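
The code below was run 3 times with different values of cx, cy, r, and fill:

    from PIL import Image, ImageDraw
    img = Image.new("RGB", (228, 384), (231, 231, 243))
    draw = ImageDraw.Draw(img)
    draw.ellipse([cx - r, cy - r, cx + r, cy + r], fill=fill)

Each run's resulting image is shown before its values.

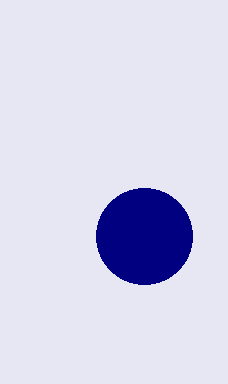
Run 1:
cx = 144; cy = 236; r = 48; fill = 'navy'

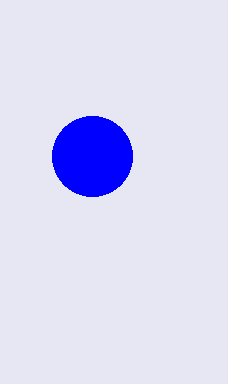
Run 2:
cx = 92, cy = 156, r = 40, fill = 'blue'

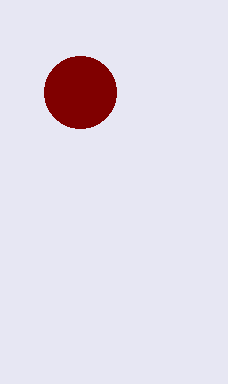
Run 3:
cx = 80; cy = 92; r = 36; fill = 'maroon'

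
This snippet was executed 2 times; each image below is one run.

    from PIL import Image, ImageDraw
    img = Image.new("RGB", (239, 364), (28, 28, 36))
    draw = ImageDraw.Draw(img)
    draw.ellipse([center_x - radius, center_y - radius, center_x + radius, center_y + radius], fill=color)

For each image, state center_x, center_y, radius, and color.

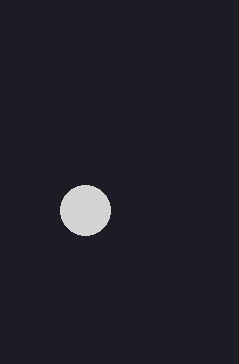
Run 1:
center_x = 85, center_y = 210, radius = 25, color = 'lightgray'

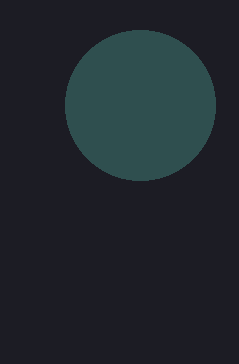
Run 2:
center_x = 140, center_y = 105, radius = 75, color = 'darkslategray'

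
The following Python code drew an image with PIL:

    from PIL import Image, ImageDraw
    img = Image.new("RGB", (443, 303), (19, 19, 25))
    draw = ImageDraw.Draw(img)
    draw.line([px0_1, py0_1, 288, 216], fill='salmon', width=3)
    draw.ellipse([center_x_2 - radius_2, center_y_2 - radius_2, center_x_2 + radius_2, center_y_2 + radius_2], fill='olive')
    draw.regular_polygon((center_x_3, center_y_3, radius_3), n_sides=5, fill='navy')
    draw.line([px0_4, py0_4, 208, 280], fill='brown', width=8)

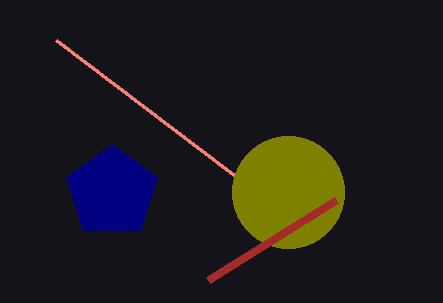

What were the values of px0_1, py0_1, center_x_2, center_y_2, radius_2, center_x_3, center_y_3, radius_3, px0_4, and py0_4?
px0_1 = 56, py0_1 = 40, center_x_2 = 288, center_y_2 = 192, radius_2 = 56, center_x_3 = 112, center_y_3 = 192, radius_3 = 48, px0_4 = 336, py0_4 = 200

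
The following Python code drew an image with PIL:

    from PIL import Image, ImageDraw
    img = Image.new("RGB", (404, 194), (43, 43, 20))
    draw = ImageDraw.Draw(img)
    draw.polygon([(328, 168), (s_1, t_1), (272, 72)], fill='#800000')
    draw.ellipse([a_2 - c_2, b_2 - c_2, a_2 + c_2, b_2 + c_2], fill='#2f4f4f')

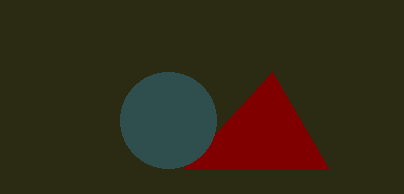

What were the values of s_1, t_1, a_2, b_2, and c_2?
s_1 = 184, t_1 = 168, a_2 = 168, b_2 = 120, c_2 = 48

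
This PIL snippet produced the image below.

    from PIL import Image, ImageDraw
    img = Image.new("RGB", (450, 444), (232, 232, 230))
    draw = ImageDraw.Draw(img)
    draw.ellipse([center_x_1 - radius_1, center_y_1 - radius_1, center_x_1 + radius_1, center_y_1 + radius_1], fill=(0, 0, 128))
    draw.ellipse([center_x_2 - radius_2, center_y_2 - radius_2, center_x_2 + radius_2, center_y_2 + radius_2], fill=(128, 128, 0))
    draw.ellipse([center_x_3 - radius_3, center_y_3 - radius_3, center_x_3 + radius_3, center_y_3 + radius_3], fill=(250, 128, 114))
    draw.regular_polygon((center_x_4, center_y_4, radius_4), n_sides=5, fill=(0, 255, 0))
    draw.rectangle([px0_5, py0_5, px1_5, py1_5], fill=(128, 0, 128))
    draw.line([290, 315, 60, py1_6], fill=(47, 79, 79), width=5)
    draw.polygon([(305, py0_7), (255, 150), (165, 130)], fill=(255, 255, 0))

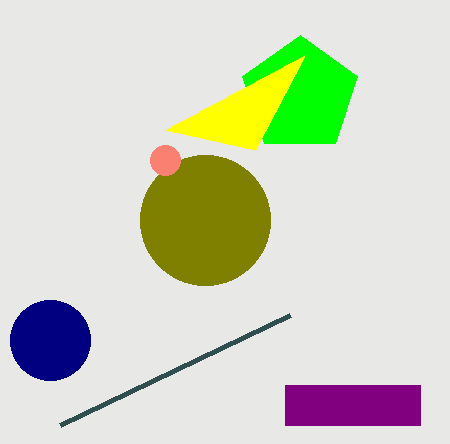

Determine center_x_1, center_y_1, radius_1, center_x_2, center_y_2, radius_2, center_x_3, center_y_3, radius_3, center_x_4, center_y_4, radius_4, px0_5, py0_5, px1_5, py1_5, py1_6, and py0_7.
center_x_1 = 50; center_y_1 = 340; radius_1 = 40; center_x_2 = 205; center_y_2 = 220; radius_2 = 65; center_x_3 = 165; center_y_3 = 160; radius_3 = 15; center_x_4 = 300; center_y_4 = 95; radius_4 = 60; px0_5 = 285; py0_5 = 385; px1_5 = 420; py1_5 = 425; py1_6 = 425; py0_7 = 55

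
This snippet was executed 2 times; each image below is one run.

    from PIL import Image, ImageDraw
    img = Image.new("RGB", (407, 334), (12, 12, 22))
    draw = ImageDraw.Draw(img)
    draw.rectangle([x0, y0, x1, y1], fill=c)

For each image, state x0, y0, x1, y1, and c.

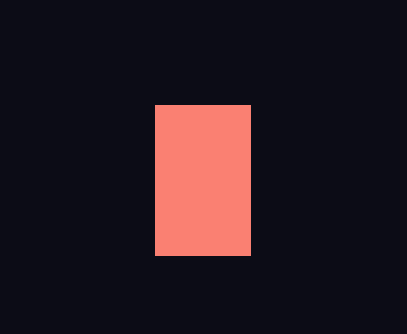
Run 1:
x0 = 155; y0 = 105; x1 = 250; y1 = 255; c = 'salmon'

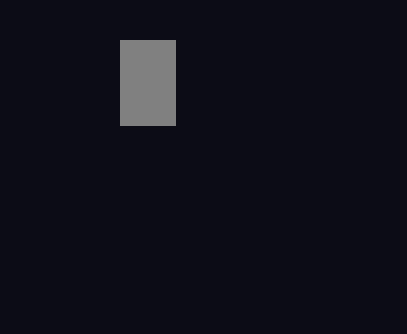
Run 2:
x0 = 120; y0 = 40; x1 = 175; y1 = 125; c = 'gray'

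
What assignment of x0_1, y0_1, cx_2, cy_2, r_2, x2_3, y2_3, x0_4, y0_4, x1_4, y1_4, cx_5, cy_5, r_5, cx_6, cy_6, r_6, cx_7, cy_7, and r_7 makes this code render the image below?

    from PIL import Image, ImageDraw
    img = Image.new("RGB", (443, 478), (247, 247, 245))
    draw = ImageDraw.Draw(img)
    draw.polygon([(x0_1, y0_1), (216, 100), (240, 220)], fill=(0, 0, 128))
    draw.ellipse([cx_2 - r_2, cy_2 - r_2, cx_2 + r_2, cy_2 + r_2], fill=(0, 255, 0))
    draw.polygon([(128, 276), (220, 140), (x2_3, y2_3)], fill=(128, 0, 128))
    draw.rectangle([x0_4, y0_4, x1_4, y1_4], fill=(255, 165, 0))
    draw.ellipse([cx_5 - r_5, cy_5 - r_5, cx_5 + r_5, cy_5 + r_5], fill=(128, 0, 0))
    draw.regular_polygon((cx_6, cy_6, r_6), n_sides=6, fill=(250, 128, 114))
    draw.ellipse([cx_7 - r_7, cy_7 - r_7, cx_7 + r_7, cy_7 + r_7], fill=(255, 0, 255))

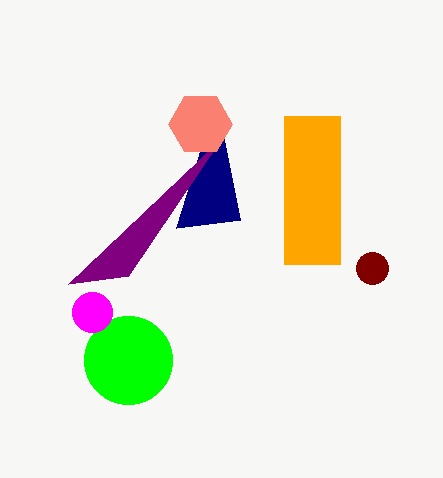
x0_1 = 176
y0_1 = 228
cx_2 = 128
cy_2 = 360
r_2 = 44
x2_3 = 68
y2_3 = 284
x0_4 = 284
y0_4 = 116
x1_4 = 340
y1_4 = 264
cx_5 = 372
cy_5 = 268
r_5 = 16
cx_6 = 200
cy_6 = 124
r_6 = 32
cx_7 = 92
cy_7 = 312
r_7 = 20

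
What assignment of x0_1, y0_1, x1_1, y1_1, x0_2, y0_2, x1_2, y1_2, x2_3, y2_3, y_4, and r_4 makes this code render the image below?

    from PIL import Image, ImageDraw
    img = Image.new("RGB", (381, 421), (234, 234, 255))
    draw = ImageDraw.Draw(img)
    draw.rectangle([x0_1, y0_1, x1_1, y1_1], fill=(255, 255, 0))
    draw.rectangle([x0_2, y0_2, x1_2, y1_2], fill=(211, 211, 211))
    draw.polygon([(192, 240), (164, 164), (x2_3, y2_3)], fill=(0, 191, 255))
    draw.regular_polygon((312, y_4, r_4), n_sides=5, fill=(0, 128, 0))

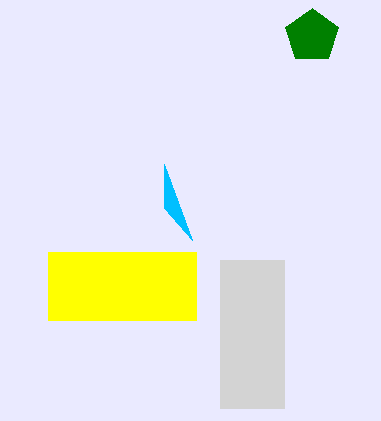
x0_1 = 48
y0_1 = 252
x1_1 = 196
y1_1 = 320
x0_2 = 220
y0_2 = 260
x1_2 = 284
y1_2 = 408
x2_3 = 164
y2_3 = 208
y_4 = 36
r_4 = 28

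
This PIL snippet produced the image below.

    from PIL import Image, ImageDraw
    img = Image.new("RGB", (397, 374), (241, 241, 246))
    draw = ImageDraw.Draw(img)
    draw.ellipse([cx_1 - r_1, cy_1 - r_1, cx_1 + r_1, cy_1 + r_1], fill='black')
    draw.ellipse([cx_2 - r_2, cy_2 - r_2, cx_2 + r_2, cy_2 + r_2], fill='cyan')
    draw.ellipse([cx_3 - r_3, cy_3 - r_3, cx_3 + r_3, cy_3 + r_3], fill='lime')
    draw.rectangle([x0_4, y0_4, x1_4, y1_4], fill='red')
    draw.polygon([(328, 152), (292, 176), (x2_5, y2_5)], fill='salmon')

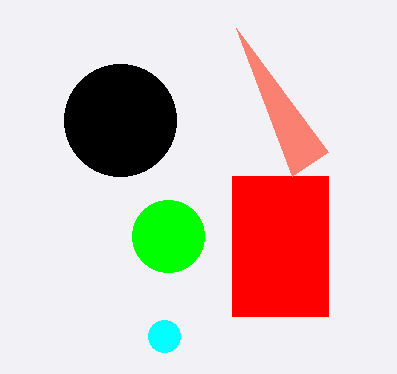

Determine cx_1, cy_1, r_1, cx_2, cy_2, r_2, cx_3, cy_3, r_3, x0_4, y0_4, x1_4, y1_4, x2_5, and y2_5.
cx_1 = 120; cy_1 = 120; r_1 = 56; cx_2 = 164; cy_2 = 336; r_2 = 16; cx_3 = 168; cy_3 = 236; r_3 = 36; x0_4 = 232; y0_4 = 176; x1_4 = 328; y1_4 = 316; x2_5 = 236; y2_5 = 28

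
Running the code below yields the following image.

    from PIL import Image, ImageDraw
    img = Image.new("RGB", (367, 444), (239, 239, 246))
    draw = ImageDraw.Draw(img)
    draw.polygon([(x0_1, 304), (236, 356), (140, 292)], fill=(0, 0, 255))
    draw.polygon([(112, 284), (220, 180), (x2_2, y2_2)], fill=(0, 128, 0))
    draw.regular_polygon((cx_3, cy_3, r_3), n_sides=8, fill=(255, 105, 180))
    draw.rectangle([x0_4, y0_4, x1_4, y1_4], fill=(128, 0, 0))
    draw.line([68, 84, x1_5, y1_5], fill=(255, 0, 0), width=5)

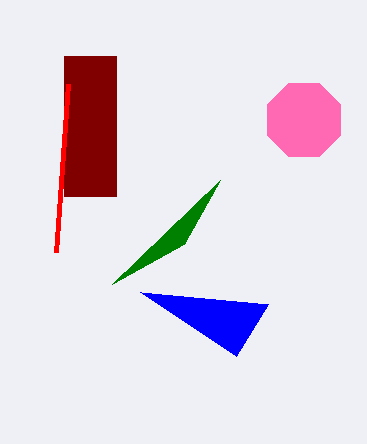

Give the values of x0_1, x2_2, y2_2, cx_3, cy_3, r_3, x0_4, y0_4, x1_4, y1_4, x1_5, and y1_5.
x0_1 = 268, x2_2 = 184, y2_2 = 244, cx_3 = 304, cy_3 = 120, r_3 = 40, x0_4 = 64, y0_4 = 56, x1_4 = 116, y1_4 = 196, x1_5 = 56, y1_5 = 252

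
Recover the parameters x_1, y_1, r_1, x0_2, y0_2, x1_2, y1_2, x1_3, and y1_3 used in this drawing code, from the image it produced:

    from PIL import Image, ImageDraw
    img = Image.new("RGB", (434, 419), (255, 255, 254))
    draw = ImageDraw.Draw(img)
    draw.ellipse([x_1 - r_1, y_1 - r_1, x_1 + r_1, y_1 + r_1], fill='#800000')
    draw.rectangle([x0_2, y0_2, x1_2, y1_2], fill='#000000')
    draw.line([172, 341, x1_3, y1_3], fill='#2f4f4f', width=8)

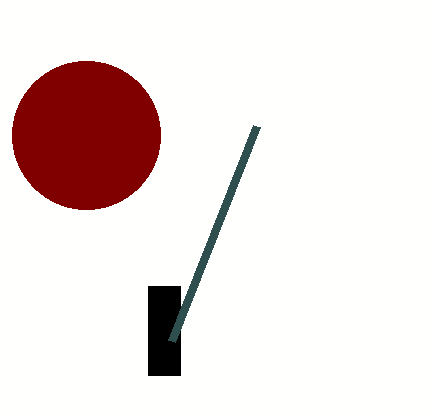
x_1 = 86; y_1 = 135; r_1 = 74; x0_2 = 148; y0_2 = 286; x1_2 = 180; y1_2 = 375; x1_3 = 257; y1_3 = 126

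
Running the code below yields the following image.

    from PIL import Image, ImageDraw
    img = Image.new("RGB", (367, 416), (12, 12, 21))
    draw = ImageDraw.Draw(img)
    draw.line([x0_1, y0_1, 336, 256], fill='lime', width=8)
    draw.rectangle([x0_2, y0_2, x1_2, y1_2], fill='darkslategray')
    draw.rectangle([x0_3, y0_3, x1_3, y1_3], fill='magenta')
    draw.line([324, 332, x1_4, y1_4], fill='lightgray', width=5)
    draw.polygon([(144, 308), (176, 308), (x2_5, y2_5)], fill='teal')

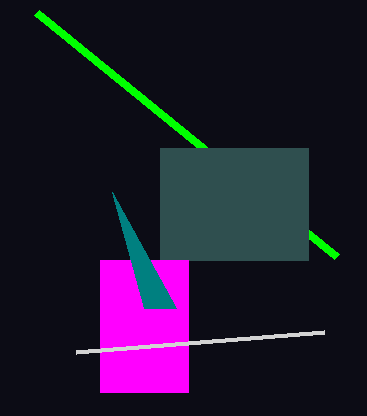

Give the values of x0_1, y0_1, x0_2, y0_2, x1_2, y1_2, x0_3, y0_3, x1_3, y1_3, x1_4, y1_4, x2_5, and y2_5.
x0_1 = 36
y0_1 = 12
x0_2 = 160
y0_2 = 148
x1_2 = 308
y1_2 = 260
x0_3 = 100
y0_3 = 260
x1_3 = 188
y1_3 = 392
x1_4 = 76
y1_4 = 352
x2_5 = 112
y2_5 = 192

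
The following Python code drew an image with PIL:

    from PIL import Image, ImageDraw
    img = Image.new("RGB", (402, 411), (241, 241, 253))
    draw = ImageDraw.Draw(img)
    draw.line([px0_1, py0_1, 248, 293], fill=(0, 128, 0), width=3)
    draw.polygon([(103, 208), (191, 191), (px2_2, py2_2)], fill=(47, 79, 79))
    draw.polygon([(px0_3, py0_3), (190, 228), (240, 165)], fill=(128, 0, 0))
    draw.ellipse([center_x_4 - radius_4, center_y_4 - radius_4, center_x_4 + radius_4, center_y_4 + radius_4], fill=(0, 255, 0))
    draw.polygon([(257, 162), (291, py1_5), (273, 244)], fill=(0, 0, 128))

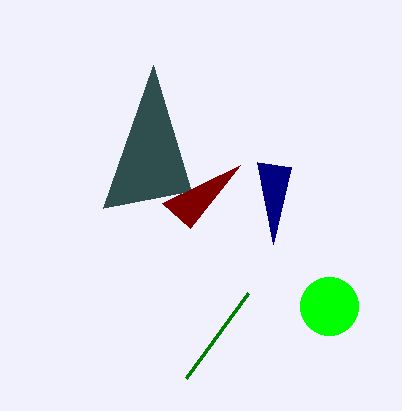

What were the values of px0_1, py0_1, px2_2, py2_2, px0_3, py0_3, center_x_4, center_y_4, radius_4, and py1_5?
px0_1 = 186; py0_1 = 378; px2_2 = 153; py2_2 = 65; px0_3 = 162; py0_3 = 203; center_x_4 = 329; center_y_4 = 306; radius_4 = 29; py1_5 = 167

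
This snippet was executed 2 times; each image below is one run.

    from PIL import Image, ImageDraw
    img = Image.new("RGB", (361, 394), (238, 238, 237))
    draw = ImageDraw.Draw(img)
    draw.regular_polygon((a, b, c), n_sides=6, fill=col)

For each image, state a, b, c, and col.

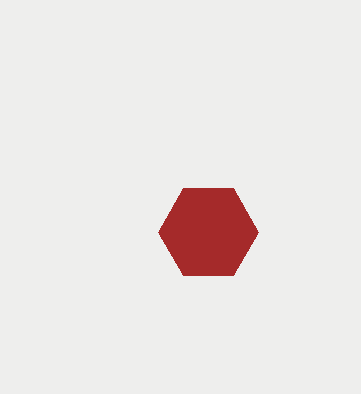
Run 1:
a = 208; b = 232; c = 50; col = 'brown'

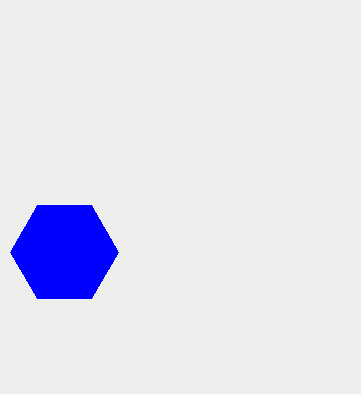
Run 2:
a = 64, b = 252, c = 54, col = 'blue'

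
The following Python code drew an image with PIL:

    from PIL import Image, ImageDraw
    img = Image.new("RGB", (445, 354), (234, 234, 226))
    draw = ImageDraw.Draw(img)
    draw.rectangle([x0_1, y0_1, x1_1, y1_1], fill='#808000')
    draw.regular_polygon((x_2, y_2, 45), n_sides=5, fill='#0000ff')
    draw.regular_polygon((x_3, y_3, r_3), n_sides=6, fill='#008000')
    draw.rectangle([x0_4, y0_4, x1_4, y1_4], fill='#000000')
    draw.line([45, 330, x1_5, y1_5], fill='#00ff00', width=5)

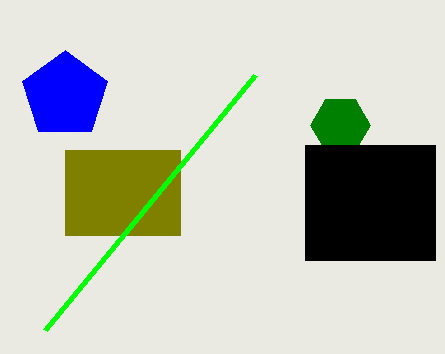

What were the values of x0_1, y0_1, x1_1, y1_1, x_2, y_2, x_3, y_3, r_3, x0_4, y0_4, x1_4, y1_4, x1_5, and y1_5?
x0_1 = 65
y0_1 = 150
x1_1 = 180
y1_1 = 235
x_2 = 65
y_2 = 95
x_3 = 340
y_3 = 125
r_3 = 30
x0_4 = 305
y0_4 = 145
x1_4 = 435
y1_4 = 260
x1_5 = 255
y1_5 = 75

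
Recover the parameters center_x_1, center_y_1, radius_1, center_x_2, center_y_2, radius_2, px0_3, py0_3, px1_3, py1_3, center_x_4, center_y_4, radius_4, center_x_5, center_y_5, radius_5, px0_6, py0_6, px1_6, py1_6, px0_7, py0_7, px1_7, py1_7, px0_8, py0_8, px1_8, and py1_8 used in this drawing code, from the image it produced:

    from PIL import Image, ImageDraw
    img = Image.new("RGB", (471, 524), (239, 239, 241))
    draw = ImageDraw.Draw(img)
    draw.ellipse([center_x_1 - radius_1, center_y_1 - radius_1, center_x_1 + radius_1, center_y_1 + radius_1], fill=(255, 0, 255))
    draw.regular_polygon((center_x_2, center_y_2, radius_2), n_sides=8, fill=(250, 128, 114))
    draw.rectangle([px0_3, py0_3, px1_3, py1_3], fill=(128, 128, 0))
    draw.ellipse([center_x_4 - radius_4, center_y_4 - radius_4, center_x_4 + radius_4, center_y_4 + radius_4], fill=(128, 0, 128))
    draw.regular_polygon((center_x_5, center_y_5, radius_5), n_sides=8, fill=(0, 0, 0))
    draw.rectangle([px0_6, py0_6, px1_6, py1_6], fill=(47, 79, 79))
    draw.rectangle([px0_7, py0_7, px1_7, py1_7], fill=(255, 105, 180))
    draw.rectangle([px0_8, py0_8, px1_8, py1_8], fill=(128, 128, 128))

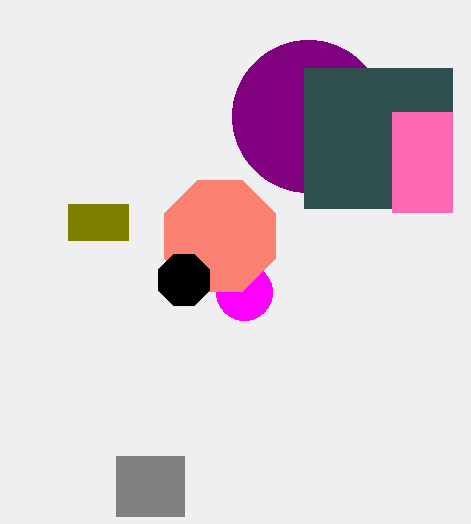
center_x_1 = 244, center_y_1 = 292, radius_1 = 28, center_x_2 = 220, center_y_2 = 236, radius_2 = 60, px0_3 = 68, py0_3 = 204, px1_3 = 128, py1_3 = 240, center_x_4 = 308, center_y_4 = 116, radius_4 = 76, center_x_5 = 184, center_y_5 = 280, radius_5 = 28, px0_6 = 304, py0_6 = 68, px1_6 = 452, py1_6 = 208, px0_7 = 392, py0_7 = 112, px1_7 = 452, py1_7 = 212, px0_8 = 116, py0_8 = 456, px1_8 = 184, py1_8 = 516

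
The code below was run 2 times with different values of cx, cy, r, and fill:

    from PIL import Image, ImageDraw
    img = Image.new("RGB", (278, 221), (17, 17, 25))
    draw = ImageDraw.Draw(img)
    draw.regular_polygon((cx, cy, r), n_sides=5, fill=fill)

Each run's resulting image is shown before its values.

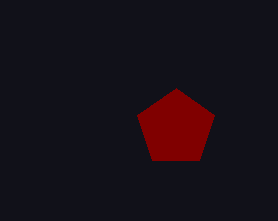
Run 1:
cx = 176
cy = 128
r = 40
fill = 'maroon'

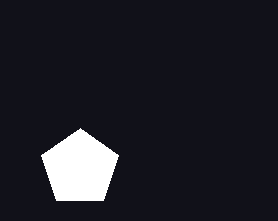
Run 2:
cx = 80; cy = 168; r = 40; fill = 'white'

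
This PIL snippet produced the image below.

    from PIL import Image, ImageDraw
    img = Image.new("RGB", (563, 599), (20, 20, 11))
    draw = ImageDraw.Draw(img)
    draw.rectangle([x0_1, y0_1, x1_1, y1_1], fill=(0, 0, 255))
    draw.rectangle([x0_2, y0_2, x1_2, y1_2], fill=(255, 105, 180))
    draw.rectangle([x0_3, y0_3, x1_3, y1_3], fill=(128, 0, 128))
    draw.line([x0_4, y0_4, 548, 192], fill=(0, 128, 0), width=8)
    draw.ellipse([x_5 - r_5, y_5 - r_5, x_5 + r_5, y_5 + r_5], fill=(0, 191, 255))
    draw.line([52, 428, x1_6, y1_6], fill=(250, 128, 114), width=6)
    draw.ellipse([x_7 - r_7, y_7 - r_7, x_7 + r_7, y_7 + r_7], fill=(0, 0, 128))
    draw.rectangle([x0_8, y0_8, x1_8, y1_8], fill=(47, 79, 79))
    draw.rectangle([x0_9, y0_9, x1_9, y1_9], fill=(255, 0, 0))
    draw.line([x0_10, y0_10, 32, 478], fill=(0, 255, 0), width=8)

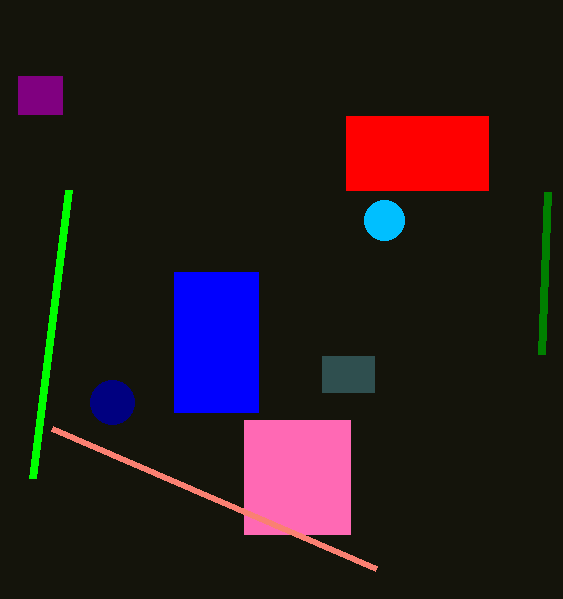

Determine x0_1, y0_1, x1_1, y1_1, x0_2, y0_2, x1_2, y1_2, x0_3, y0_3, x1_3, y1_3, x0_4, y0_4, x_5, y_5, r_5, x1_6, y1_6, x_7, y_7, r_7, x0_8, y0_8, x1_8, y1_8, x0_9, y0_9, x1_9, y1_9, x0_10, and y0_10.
x0_1 = 174
y0_1 = 272
x1_1 = 258
y1_1 = 412
x0_2 = 244
y0_2 = 420
x1_2 = 350
y1_2 = 534
x0_3 = 18
y0_3 = 76
x1_3 = 62
y1_3 = 114
x0_4 = 542
y0_4 = 354
x_5 = 384
y_5 = 220
r_5 = 20
x1_6 = 376
y1_6 = 568
x_7 = 112
y_7 = 402
r_7 = 22
x0_8 = 322
y0_8 = 356
x1_8 = 374
y1_8 = 392
x0_9 = 346
y0_9 = 116
x1_9 = 488
y1_9 = 190
x0_10 = 68
y0_10 = 190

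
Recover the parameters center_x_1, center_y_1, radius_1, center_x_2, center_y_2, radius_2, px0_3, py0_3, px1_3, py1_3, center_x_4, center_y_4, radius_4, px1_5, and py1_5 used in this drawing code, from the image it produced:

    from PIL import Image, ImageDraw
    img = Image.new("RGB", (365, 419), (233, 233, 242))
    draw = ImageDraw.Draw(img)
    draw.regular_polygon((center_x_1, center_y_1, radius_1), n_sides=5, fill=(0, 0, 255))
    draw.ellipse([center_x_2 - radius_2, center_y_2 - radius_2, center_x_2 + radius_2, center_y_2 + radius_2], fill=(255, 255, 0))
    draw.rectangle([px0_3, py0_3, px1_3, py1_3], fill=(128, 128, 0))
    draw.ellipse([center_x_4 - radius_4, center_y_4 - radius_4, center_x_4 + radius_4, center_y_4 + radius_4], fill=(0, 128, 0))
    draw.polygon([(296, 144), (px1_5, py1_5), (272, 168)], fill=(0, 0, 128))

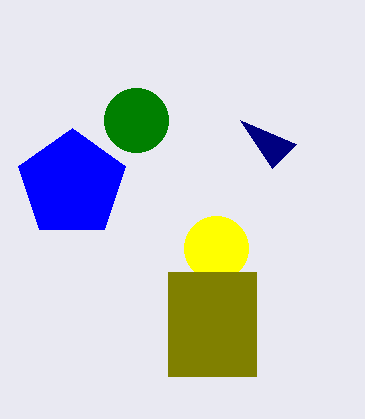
center_x_1 = 72; center_y_1 = 184; radius_1 = 56; center_x_2 = 216; center_y_2 = 248; radius_2 = 32; px0_3 = 168; py0_3 = 272; px1_3 = 256; py1_3 = 376; center_x_4 = 136; center_y_4 = 120; radius_4 = 32; px1_5 = 240; py1_5 = 120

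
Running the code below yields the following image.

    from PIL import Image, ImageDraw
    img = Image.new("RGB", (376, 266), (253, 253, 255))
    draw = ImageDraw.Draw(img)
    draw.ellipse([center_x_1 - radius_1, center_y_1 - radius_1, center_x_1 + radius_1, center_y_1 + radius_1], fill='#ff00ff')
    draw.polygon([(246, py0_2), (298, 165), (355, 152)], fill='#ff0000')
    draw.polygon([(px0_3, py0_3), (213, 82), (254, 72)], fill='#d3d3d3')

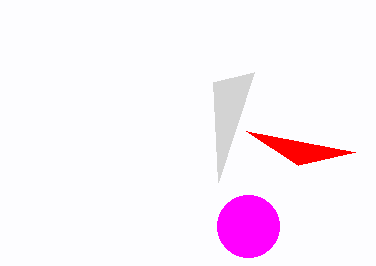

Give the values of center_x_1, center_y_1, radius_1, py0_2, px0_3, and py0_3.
center_x_1 = 248
center_y_1 = 226
radius_1 = 31
py0_2 = 131
px0_3 = 218
py0_3 = 182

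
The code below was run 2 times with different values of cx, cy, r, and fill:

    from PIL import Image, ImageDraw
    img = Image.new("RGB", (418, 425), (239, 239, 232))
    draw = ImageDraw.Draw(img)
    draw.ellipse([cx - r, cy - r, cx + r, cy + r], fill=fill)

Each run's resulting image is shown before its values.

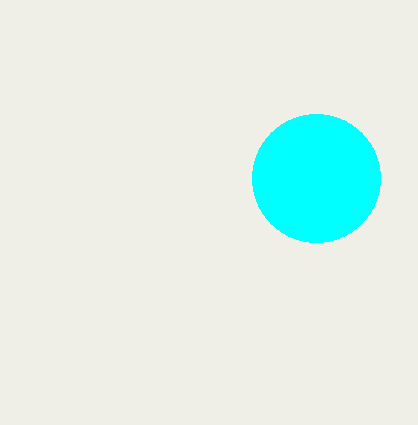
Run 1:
cx = 316, cy = 178, r = 64, fill = 'cyan'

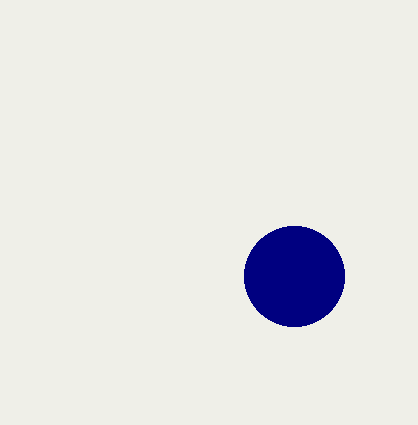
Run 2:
cx = 294, cy = 276, r = 50, fill = 'navy'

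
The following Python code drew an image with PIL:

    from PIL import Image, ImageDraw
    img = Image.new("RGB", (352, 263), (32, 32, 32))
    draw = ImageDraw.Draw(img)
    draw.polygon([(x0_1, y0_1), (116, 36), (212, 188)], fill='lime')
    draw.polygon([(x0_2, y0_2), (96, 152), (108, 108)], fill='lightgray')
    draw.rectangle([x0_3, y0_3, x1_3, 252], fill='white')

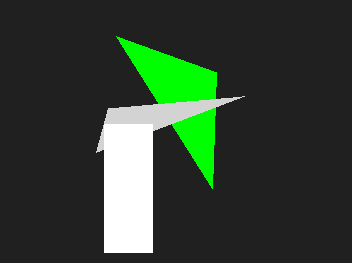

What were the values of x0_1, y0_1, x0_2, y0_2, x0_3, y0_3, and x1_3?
x0_1 = 216, y0_1 = 72, x0_2 = 244, y0_2 = 96, x0_3 = 104, y0_3 = 124, x1_3 = 152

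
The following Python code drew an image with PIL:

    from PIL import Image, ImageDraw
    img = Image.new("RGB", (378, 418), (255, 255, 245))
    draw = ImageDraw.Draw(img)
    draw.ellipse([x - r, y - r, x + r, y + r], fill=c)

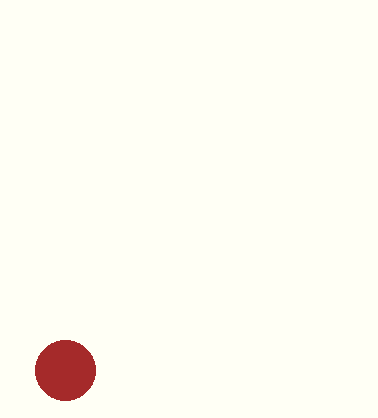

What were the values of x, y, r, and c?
x = 65
y = 370
r = 30
c = 'brown'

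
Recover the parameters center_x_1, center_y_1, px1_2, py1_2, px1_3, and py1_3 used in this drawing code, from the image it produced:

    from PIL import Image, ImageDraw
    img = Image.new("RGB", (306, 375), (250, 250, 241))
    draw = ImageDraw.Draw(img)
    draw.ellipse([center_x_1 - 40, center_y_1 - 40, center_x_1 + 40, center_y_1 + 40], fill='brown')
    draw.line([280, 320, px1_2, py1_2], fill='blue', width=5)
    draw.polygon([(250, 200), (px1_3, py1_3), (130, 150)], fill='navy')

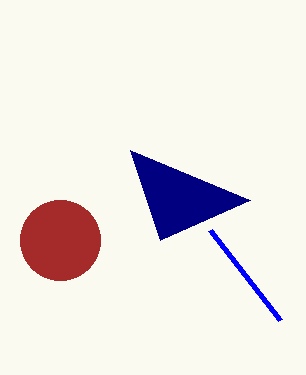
center_x_1 = 60, center_y_1 = 240, px1_2 = 210, py1_2 = 230, px1_3 = 160, py1_3 = 240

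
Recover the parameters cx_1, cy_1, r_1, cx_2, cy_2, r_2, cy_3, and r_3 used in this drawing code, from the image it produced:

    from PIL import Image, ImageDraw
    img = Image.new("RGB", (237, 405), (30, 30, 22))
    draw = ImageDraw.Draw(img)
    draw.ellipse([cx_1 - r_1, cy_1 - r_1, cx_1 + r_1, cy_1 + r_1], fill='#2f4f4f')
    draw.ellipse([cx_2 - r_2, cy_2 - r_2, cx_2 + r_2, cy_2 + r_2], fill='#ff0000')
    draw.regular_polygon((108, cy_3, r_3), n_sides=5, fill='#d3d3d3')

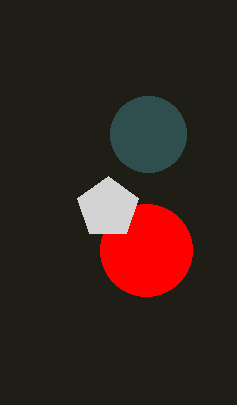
cx_1 = 148; cy_1 = 134; r_1 = 38; cx_2 = 146; cy_2 = 250; r_2 = 46; cy_3 = 208; r_3 = 32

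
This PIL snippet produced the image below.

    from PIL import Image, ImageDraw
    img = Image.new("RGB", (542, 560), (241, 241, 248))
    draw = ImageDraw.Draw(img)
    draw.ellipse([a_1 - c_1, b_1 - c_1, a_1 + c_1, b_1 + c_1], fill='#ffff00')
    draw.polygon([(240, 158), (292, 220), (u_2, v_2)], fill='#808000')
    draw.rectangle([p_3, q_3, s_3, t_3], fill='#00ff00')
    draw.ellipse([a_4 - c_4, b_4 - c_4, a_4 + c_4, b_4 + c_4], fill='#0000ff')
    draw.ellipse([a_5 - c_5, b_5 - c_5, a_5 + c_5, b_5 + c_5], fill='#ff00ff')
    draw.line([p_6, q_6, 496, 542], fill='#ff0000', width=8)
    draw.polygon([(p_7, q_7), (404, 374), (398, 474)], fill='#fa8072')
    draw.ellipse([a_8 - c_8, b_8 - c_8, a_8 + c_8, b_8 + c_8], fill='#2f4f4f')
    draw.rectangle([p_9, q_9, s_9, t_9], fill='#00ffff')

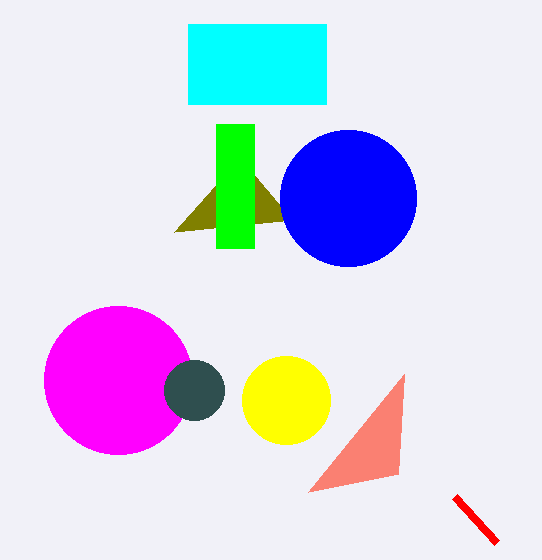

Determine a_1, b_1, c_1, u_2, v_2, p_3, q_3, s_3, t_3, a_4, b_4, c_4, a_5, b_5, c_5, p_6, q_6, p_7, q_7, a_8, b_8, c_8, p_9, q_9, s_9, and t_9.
a_1 = 286; b_1 = 400; c_1 = 44; u_2 = 174; v_2 = 232; p_3 = 216; q_3 = 124; s_3 = 254; t_3 = 248; a_4 = 348; b_4 = 198; c_4 = 68; a_5 = 118; b_5 = 380; c_5 = 74; p_6 = 454; q_6 = 496; p_7 = 308; q_7 = 492; a_8 = 194; b_8 = 390; c_8 = 30; p_9 = 188; q_9 = 24; s_9 = 326; t_9 = 104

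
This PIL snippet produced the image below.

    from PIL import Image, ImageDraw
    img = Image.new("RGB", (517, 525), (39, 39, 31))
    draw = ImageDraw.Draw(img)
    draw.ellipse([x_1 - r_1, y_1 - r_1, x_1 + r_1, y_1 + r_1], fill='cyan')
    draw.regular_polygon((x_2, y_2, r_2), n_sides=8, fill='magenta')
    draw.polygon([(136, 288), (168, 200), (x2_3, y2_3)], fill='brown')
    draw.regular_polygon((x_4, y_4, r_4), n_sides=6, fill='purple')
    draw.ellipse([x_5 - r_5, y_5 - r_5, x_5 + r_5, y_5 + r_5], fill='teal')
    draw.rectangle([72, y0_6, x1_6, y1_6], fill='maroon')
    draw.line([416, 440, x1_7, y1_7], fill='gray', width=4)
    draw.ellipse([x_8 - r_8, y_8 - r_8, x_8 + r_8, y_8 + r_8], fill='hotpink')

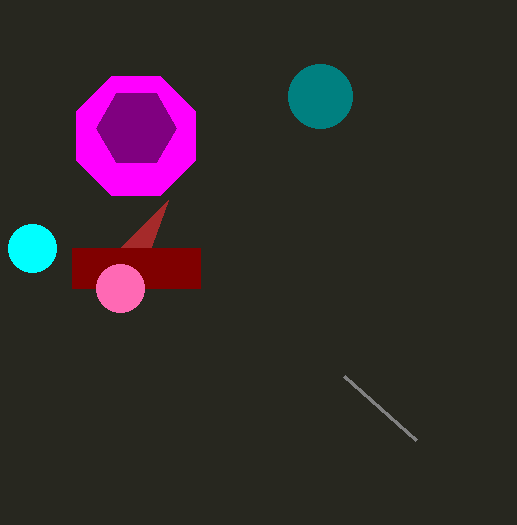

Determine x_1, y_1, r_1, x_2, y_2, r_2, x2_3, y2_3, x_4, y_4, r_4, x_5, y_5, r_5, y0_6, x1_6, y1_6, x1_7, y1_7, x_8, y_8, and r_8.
x_1 = 32, y_1 = 248, r_1 = 24, x_2 = 136, y_2 = 136, r_2 = 64, x2_3 = 120, y2_3 = 248, x_4 = 136, y_4 = 128, r_4 = 40, x_5 = 320, y_5 = 96, r_5 = 32, y0_6 = 248, x1_6 = 200, y1_6 = 288, x1_7 = 344, y1_7 = 376, x_8 = 120, y_8 = 288, r_8 = 24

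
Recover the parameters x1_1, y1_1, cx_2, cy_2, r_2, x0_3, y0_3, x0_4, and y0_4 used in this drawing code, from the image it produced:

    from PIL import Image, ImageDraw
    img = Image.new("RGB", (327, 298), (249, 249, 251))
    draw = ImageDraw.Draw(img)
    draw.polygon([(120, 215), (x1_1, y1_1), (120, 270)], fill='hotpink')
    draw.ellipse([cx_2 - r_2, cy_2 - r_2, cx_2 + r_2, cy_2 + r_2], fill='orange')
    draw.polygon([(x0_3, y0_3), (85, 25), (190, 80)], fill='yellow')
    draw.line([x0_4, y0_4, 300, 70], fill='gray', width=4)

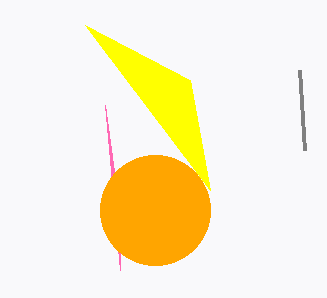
x1_1 = 105; y1_1 = 105; cx_2 = 155; cy_2 = 210; r_2 = 55; x0_3 = 210; y0_3 = 190; x0_4 = 305; y0_4 = 150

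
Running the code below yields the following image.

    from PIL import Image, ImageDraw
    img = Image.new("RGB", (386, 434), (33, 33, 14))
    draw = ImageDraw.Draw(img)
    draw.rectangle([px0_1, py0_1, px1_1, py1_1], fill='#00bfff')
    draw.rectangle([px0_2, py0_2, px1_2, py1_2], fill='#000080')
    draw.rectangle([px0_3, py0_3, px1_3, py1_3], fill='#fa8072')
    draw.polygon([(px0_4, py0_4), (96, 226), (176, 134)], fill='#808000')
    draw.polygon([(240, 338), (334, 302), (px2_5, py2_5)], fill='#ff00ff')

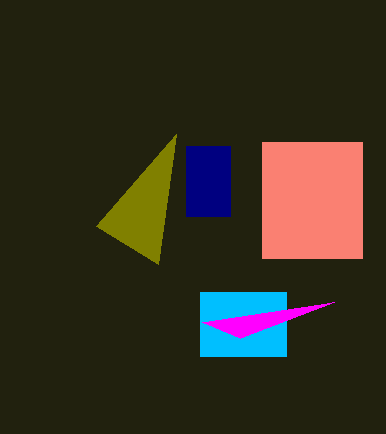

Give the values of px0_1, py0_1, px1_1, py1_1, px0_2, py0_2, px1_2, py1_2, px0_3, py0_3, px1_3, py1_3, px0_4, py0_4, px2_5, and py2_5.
px0_1 = 200
py0_1 = 292
px1_1 = 286
py1_1 = 356
px0_2 = 186
py0_2 = 146
px1_2 = 230
py1_2 = 216
px0_3 = 262
py0_3 = 142
px1_3 = 362
py1_3 = 258
px0_4 = 158
py0_4 = 264
px2_5 = 202
py2_5 = 322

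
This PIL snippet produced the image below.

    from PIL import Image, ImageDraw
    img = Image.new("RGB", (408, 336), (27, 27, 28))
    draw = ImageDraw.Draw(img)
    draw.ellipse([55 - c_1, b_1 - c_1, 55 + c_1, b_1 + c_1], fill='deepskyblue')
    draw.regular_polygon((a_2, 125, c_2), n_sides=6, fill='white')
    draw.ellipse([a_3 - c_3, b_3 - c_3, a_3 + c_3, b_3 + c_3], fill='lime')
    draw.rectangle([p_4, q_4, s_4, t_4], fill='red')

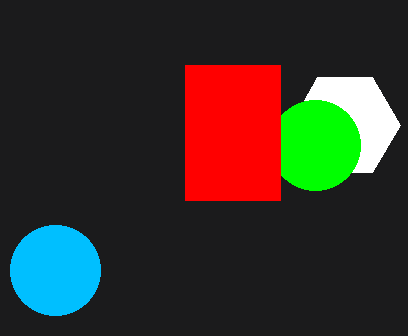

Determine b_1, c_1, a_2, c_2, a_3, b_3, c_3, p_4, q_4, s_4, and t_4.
b_1 = 270
c_1 = 45
a_2 = 345
c_2 = 55
a_3 = 315
b_3 = 145
c_3 = 45
p_4 = 185
q_4 = 65
s_4 = 280
t_4 = 200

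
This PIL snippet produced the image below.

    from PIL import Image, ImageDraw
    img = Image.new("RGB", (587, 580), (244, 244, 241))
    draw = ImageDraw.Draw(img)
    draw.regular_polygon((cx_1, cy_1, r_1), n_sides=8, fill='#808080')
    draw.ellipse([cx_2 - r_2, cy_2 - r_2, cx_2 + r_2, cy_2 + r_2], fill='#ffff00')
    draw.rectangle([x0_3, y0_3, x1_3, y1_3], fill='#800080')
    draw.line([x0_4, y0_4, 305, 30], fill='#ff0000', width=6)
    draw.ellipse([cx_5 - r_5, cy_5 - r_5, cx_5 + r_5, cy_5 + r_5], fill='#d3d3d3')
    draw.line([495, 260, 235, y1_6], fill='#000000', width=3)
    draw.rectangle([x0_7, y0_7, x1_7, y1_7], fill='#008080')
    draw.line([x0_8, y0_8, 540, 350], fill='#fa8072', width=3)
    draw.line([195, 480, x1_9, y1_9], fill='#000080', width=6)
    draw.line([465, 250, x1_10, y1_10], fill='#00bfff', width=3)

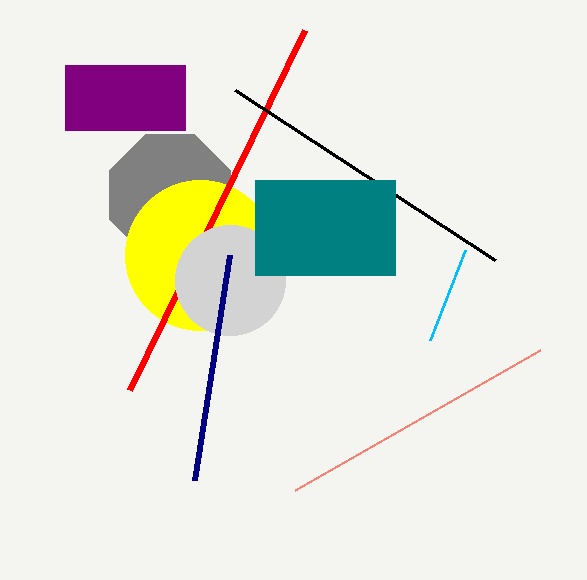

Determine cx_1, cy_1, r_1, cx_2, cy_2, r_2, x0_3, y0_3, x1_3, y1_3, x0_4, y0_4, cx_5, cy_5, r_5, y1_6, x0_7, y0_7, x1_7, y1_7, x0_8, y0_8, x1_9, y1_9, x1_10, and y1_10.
cx_1 = 170; cy_1 = 195; r_1 = 65; cx_2 = 200; cy_2 = 255; r_2 = 75; x0_3 = 65; y0_3 = 65; x1_3 = 185; y1_3 = 130; x0_4 = 130; y0_4 = 390; cx_5 = 230; cy_5 = 280; r_5 = 55; y1_6 = 90; x0_7 = 255; y0_7 = 180; x1_7 = 395; y1_7 = 275; x0_8 = 295; y0_8 = 490; x1_9 = 230; y1_9 = 255; x1_10 = 430; y1_10 = 340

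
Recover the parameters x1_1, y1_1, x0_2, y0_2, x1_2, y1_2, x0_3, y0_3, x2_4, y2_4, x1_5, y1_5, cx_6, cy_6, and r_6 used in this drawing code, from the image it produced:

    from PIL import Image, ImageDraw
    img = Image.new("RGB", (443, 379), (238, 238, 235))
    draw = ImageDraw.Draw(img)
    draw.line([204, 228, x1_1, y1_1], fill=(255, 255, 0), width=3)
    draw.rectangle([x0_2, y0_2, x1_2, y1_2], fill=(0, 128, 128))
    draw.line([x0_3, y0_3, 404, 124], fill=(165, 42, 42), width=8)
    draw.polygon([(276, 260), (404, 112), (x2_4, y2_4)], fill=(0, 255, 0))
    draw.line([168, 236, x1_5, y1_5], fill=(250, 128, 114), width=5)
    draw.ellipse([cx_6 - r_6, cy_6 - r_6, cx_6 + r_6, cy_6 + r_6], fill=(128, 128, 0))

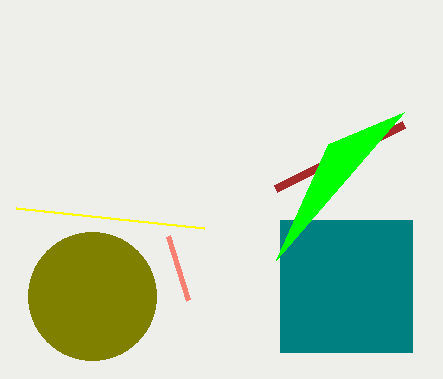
x1_1 = 16; y1_1 = 208; x0_2 = 280; y0_2 = 220; x1_2 = 412; y1_2 = 352; x0_3 = 276; y0_3 = 188; x2_4 = 328; y2_4 = 144; x1_5 = 188; y1_5 = 300; cx_6 = 92; cy_6 = 296; r_6 = 64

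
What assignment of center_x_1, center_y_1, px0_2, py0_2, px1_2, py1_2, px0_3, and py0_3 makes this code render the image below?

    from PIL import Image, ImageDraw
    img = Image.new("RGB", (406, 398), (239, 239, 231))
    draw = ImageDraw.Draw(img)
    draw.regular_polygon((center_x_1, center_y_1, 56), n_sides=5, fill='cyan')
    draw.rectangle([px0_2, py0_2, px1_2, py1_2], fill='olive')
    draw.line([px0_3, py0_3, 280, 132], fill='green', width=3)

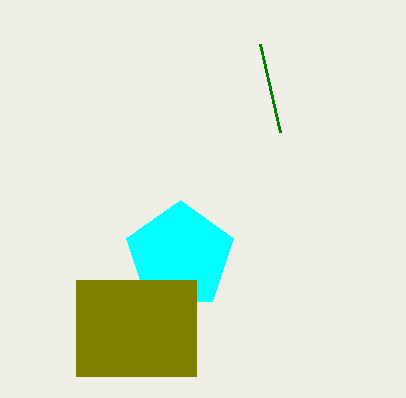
center_x_1 = 180
center_y_1 = 256
px0_2 = 76
py0_2 = 280
px1_2 = 196
py1_2 = 376
px0_3 = 260
py0_3 = 44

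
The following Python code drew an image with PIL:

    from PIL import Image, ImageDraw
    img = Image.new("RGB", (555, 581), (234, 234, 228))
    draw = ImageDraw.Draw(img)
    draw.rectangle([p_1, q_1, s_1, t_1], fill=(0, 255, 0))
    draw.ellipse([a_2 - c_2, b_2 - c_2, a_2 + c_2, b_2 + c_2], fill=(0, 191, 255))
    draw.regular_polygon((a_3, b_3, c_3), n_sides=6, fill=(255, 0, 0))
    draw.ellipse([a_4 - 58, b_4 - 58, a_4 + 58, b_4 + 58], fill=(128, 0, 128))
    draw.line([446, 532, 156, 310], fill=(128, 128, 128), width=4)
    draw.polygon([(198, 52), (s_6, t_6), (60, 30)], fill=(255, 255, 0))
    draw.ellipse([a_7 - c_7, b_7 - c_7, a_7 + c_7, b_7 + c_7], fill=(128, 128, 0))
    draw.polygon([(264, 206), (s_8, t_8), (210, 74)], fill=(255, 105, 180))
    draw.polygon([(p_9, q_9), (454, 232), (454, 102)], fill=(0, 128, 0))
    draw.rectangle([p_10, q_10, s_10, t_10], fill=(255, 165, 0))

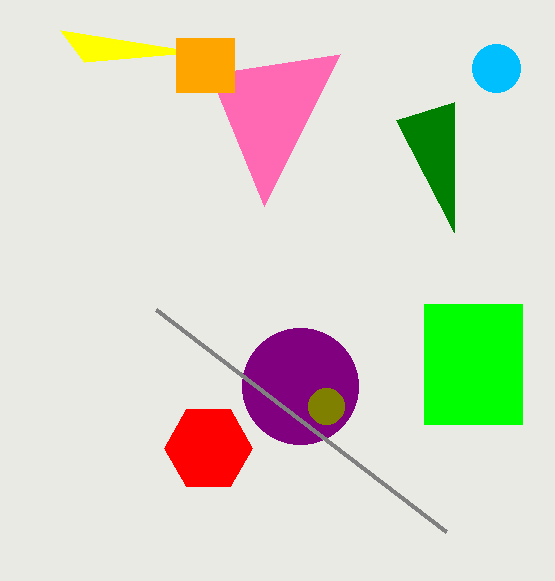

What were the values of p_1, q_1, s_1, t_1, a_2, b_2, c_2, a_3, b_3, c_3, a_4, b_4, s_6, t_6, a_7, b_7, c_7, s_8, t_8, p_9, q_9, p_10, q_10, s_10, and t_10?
p_1 = 424, q_1 = 304, s_1 = 522, t_1 = 424, a_2 = 496, b_2 = 68, c_2 = 24, a_3 = 208, b_3 = 448, c_3 = 44, a_4 = 300, b_4 = 386, s_6 = 84, t_6 = 62, a_7 = 326, b_7 = 406, c_7 = 18, s_8 = 340, t_8 = 54, p_9 = 396, q_9 = 120, p_10 = 176, q_10 = 38, s_10 = 234, t_10 = 92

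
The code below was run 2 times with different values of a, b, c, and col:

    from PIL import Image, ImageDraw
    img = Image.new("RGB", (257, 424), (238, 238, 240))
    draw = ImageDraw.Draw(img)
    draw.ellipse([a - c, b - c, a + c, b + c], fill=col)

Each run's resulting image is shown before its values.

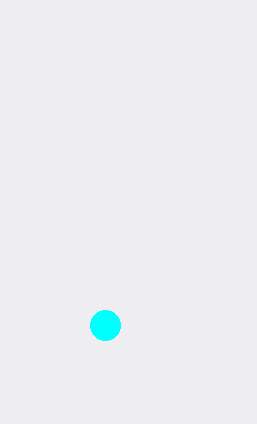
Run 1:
a = 105
b = 325
c = 15
col = 'cyan'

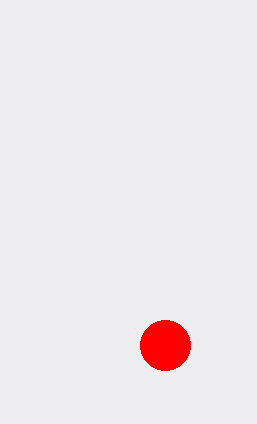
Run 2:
a = 165
b = 345
c = 25
col = 'red'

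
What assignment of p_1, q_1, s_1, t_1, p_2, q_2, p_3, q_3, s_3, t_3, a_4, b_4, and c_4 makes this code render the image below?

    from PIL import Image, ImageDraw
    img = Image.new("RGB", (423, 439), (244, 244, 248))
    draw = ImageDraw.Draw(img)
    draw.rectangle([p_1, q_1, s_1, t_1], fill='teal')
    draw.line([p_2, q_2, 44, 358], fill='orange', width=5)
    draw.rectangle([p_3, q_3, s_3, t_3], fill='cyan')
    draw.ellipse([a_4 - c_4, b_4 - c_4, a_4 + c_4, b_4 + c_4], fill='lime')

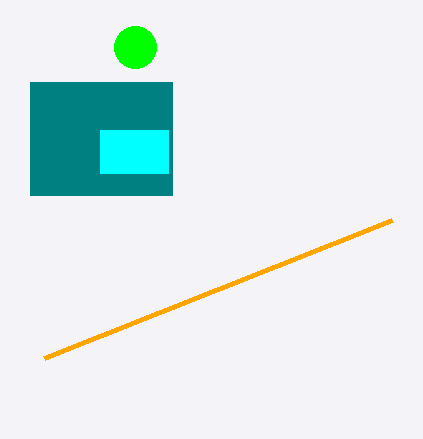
p_1 = 30
q_1 = 82
s_1 = 172
t_1 = 195
p_2 = 392
q_2 = 220
p_3 = 100
q_3 = 130
s_3 = 168
t_3 = 173
a_4 = 135
b_4 = 47
c_4 = 21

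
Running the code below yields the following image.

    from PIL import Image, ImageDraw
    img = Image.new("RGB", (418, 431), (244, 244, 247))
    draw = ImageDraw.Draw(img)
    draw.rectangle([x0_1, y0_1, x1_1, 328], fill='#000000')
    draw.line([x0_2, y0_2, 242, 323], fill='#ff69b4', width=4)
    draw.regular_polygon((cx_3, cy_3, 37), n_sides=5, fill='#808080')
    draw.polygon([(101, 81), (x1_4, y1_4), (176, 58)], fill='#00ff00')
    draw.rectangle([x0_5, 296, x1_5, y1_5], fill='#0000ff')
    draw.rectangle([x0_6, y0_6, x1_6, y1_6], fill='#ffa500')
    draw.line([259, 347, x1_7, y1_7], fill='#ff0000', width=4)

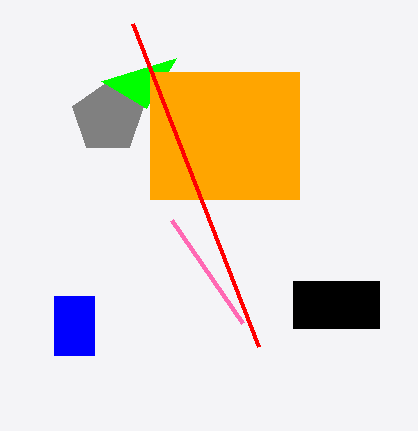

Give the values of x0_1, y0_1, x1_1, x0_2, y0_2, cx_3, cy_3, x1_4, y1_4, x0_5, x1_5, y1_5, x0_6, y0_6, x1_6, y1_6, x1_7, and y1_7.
x0_1 = 293, y0_1 = 281, x1_1 = 379, x0_2 = 171, y0_2 = 220, cx_3 = 108, cy_3 = 118, x1_4 = 146, y1_4 = 108, x0_5 = 54, x1_5 = 94, y1_5 = 355, x0_6 = 150, y0_6 = 72, x1_6 = 299, y1_6 = 199, x1_7 = 133, y1_7 = 24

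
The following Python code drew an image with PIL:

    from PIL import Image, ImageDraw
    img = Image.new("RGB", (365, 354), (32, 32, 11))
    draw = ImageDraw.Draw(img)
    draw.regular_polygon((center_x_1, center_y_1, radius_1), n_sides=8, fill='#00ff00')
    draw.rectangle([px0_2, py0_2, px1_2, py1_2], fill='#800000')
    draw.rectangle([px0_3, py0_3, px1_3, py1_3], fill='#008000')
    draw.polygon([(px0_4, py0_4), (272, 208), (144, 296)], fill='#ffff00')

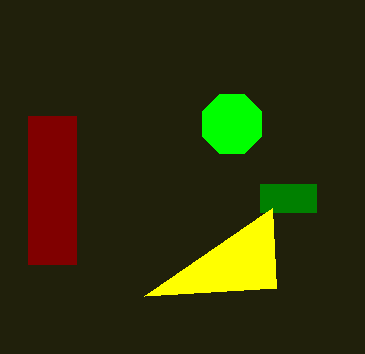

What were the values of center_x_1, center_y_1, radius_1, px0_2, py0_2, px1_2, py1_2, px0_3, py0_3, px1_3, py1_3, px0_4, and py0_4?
center_x_1 = 232
center_y_1 = 124
radius_1 = 32
px0_2 = 28
py0_2 = 116
px1_2 = 76
py1_2 = 264
px0_3 = 260
py0_3 = 184
px1_3 = 316
py1_3 = 212
px0_4 = 276
py0_4 = 288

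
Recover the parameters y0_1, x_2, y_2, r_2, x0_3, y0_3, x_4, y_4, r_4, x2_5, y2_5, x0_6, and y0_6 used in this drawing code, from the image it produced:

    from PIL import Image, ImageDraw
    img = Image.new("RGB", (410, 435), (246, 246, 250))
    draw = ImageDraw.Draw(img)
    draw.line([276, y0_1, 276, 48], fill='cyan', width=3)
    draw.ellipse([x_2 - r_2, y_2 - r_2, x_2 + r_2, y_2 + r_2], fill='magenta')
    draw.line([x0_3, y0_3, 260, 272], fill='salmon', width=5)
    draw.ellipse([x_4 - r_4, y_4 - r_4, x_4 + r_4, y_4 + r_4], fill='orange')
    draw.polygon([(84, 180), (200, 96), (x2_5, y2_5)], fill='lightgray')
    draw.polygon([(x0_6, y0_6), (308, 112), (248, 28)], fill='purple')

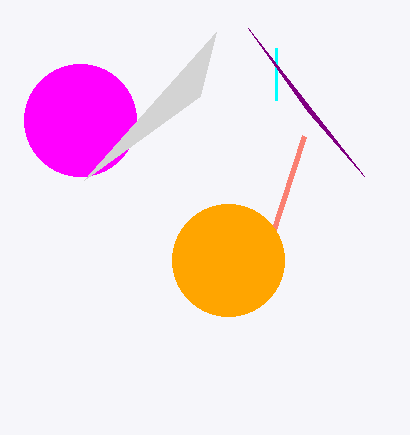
y0_1 = 100
x_2 = 80
y_2 = 120
r_2 = 56
x0_3 = 304
y0_3 = 136
x_4 = 228
y_4 = 260
r_4 = 56
x2_5 = 216
y2_5 = 32
x0_6 = 364
y0_6 = 176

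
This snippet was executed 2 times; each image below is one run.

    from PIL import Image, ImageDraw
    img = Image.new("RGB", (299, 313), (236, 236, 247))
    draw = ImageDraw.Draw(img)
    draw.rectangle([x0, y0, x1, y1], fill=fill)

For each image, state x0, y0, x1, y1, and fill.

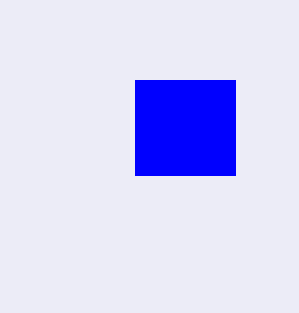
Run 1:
x0 = 135
y0 = 80
x1 = 235
y1 = 175
fill = 'blue'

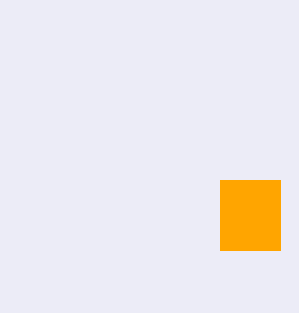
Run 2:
x0 = 220, y0 = 180, x1 = 280, y1 = 250, fill = 'orange'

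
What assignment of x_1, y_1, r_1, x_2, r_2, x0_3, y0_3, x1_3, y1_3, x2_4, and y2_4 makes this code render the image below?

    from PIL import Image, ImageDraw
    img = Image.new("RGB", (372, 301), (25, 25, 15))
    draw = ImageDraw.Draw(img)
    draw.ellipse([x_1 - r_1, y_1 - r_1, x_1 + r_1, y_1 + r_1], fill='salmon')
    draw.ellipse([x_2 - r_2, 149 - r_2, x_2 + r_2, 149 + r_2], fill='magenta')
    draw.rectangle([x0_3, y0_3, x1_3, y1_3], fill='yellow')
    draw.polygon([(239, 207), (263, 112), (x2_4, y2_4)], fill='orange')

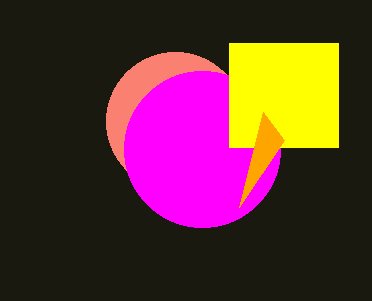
x_1 = 175; y_1 = 121; r_1 = 69; x_2 = 202; r_2 = 78; x0_3 = 229; y0_3 = 43; x1_3 = 338; y1_3 = 147; x2_4 = 284; y2_4 = 140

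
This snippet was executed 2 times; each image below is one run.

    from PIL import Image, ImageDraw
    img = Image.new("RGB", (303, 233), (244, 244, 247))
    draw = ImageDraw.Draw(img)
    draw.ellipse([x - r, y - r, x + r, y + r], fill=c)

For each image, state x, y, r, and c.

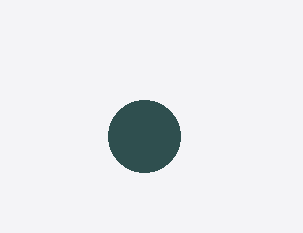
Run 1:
x = 144
y = 136
r = 36
c = 'darkslategray'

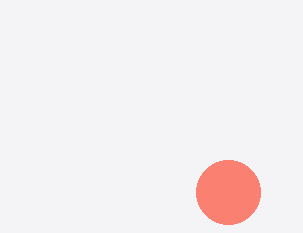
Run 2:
x = 228; y = 192; r = 32; c = 'salmon'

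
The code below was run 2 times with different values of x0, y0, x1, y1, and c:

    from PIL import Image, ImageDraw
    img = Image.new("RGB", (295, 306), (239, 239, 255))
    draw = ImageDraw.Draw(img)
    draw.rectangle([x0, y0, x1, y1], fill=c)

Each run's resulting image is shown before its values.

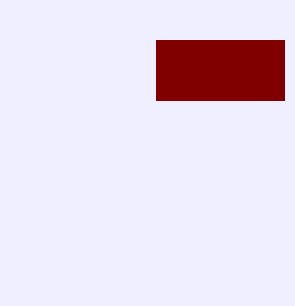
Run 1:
x0 = 156
y0 = 40
x1 = 284
y1 = 100
c = 'maroon'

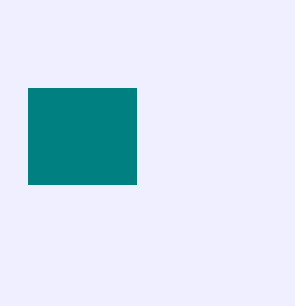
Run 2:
x0 = 28, y0 = 88, x1 = 136, y1 = 184, c = 'teal'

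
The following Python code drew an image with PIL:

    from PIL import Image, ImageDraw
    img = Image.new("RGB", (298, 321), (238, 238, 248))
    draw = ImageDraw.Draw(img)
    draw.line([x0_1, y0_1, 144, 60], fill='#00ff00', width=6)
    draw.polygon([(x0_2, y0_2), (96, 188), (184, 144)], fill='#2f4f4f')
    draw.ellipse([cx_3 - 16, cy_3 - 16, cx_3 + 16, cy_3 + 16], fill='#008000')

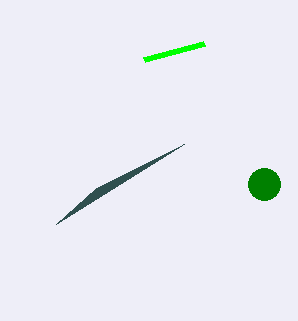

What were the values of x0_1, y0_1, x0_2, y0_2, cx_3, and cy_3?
x0_1 = 204
y0_1 = 44
x0_2 = 56
y0_2 = 224
cx_3 = 264
cy_3 = 184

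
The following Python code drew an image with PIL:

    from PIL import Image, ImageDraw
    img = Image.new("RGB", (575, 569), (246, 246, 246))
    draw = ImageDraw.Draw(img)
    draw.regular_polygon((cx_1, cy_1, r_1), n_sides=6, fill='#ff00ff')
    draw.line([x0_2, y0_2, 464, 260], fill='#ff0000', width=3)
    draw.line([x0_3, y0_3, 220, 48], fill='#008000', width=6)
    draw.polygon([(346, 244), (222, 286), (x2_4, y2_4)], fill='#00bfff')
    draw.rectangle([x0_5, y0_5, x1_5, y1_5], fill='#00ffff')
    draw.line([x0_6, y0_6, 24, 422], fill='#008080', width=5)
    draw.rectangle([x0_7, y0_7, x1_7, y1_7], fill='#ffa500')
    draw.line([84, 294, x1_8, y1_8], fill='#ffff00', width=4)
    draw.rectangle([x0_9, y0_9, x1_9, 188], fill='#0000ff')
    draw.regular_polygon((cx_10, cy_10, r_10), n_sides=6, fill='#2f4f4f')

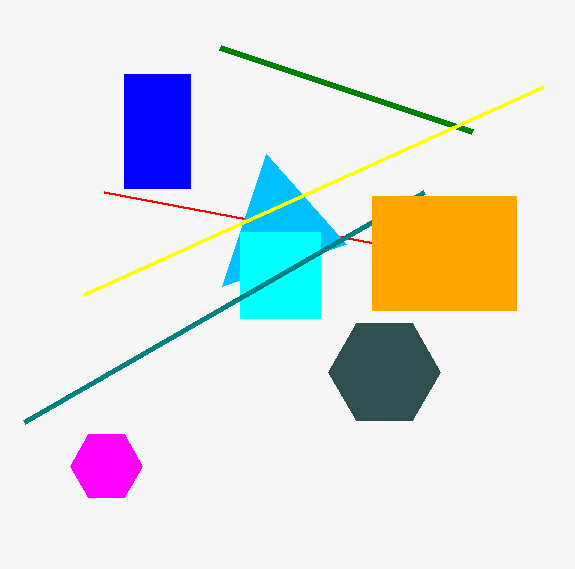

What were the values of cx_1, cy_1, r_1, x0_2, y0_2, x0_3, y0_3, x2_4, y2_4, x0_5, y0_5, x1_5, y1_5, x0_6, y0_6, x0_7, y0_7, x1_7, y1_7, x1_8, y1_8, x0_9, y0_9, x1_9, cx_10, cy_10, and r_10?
cx_1 = 106; cy_1 = 466; r_1 = 36; x0_2 = 104; y0_2 = 192; x0_3 = 472; y0_3 = 132; x2_4 = 266; y2_4 = 154; x0_5 = 240; y0_5 = 232; x1_5 = 320; y1_5 = 318; x0_6 = 424; y0_6 = 192; x0_7 = 372; y0_7 = 196; x1_7 = 516; y1_7 = 310; x1_8 = 544; y1_8 = 86; x0_9 = 124; y0_9 = 74; x1_9 = 190; cx_10 = 384; cy_10 = 372; r_10 = 56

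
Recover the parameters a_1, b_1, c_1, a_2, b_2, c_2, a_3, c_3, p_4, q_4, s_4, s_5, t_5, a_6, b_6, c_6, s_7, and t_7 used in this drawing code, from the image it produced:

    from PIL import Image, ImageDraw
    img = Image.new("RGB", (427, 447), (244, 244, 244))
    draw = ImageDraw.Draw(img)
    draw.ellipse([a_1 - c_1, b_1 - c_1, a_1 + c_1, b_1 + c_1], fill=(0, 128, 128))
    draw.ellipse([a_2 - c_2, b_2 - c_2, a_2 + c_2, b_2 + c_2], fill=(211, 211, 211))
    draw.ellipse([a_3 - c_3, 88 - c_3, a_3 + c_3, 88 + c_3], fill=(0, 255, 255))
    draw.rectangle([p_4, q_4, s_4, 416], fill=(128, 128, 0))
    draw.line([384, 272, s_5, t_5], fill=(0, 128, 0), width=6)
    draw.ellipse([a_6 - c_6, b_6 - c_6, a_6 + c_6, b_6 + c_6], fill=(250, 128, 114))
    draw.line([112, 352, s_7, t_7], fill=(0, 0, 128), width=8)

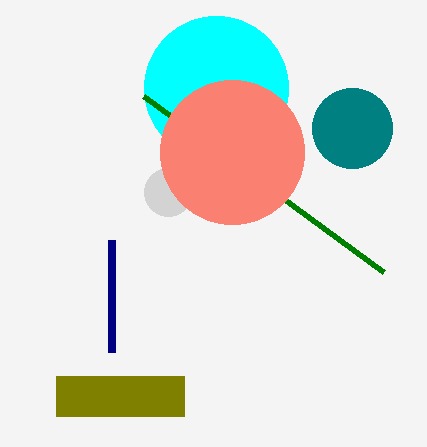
a_1 = 352, b_1 = 128, c_1 = 40, a_2 = 168, b_2 = 192, c_2 = 24, a_3 = 216, c_3 = 72, p_4 = 56, q_4 = 376, s_4 = 184, s_5 = 144, t_5 = 96, a_6 = 232, b_6 = 152, c_6 = 72, s_7 = 112, t_7 = 240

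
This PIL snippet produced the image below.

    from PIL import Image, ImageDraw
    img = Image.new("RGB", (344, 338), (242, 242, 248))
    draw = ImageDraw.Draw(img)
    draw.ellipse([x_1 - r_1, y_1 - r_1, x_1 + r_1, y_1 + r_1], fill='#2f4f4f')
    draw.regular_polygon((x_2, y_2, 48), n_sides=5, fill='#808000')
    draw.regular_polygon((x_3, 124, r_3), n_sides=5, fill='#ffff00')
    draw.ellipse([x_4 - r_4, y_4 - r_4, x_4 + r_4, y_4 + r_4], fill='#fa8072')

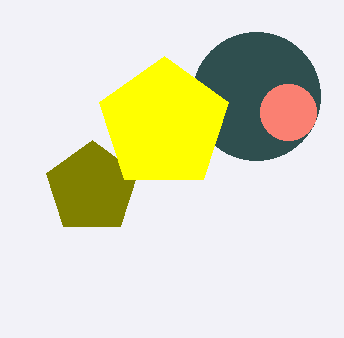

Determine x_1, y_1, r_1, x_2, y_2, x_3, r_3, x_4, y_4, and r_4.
x_1 = 256; y_1 = 96; r_1 = 64; x_2 = 92; y_2 = 188; x_3 = 164; r_3 = 68; x_4 = 288; y_4 = 112; r_4 = 28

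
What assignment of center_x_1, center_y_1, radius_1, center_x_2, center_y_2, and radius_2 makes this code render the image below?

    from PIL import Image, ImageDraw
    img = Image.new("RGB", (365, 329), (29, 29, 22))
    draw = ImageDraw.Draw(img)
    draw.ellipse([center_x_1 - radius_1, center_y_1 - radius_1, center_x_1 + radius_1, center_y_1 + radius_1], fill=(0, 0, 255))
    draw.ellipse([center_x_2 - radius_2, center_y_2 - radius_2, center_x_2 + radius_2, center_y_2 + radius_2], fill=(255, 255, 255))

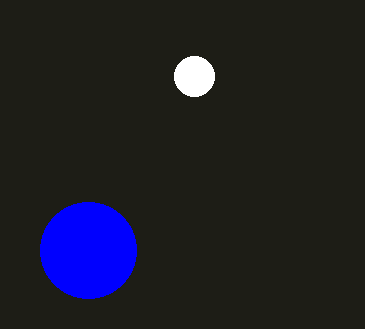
center_x_1 = 88
center_y_1 = 250
radius_1 = 48
center_x_2 = 194
center_y_2 = 76
radius_2 = 20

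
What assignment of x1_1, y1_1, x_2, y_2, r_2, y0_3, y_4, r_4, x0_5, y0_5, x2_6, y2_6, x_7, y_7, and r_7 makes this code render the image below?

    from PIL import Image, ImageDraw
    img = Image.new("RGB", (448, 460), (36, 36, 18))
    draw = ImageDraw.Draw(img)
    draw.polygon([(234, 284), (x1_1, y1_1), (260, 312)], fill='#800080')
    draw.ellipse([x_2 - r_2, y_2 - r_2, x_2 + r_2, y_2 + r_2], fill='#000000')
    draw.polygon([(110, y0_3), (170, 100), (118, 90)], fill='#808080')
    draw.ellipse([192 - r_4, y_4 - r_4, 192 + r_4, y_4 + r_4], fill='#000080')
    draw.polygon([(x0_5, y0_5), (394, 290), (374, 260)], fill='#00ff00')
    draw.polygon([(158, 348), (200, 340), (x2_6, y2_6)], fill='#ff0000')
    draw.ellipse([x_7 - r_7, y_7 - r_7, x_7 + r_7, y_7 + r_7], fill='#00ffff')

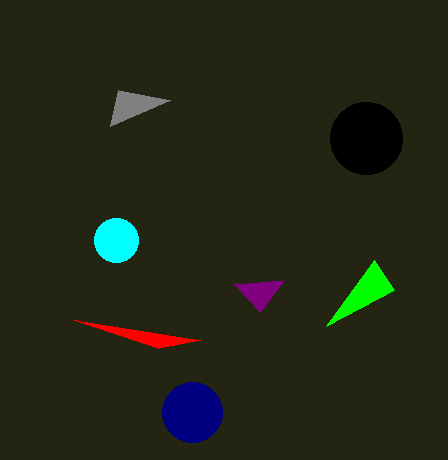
x1_1 = 284
y1_1 = 280
x_2 = 366
y_2 = 138
r_2 = 36
y0_3 = 126
y_4 = 412
r_4 = 30
x0_5 = 326
y0_5 = 326
x2_6 = 74
y2_6 = 320
x_7 = 116
y_7 = 240
r_7 = 22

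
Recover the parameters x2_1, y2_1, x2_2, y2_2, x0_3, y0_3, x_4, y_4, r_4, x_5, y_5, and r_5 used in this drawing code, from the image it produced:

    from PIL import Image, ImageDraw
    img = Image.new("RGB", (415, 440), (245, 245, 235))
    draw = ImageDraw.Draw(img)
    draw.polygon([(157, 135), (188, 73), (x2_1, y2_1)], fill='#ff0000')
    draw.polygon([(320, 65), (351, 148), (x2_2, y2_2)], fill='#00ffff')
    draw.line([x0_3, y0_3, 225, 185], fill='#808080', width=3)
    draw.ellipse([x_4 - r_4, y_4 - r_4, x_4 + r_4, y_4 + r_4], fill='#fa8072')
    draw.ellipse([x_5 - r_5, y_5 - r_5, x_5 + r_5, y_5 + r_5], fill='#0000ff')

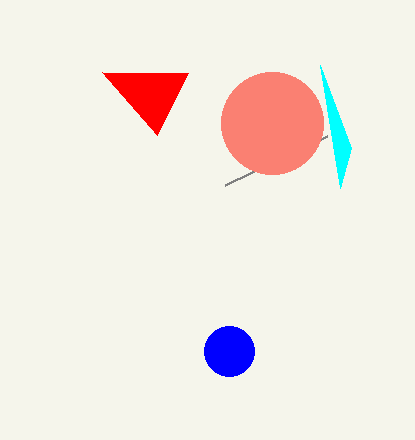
x2_1 = 102; y2_1 = 72; x2_2 = 340; y2_2 = 188; x0_3 = 327; y0_3 = 136; x_4 = 272; y_4 = 123; r_4 = 51; x_5 = 229; y_5 = 351; r_5 = 25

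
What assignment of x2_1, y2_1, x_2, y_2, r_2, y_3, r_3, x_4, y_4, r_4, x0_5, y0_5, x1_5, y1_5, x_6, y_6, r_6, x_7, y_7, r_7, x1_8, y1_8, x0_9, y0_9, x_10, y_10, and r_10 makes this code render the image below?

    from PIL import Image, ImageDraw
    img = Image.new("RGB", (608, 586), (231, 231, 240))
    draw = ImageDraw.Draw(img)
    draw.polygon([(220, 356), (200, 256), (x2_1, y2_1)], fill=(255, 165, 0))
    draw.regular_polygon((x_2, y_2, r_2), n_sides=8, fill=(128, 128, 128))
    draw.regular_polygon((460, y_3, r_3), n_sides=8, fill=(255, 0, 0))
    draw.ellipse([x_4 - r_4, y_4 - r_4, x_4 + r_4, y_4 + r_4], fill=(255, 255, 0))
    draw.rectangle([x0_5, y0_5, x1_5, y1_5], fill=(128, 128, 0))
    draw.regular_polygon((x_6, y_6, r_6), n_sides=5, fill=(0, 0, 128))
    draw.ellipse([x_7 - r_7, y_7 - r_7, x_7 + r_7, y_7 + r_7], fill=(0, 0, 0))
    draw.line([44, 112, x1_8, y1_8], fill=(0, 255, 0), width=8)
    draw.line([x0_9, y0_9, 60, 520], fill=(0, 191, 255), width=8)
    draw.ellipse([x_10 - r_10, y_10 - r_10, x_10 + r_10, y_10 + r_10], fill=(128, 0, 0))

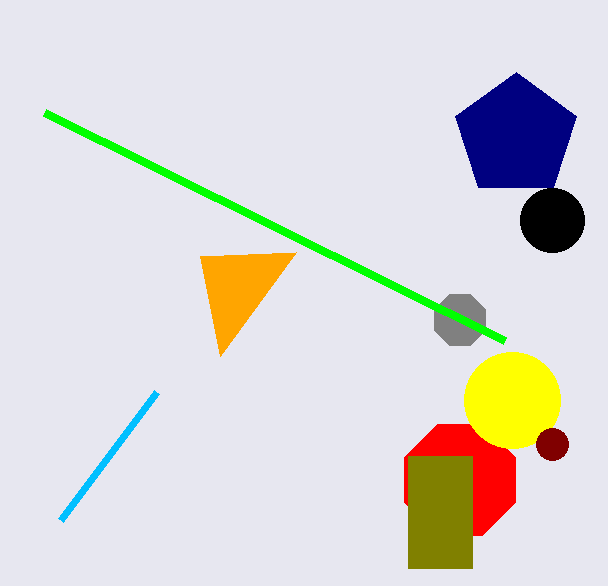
x2_1 = 296, y2_1 = 252, x_2 = 460, y_2 = 320, r_2 = 28, y_3 = 480, r_3 = 60, x_4 = 512, y_4 = 400, r_4 = 48, x0_5 = 408, y0_5 = 456, x1_5 = 472, y1_5 = 568, x_6 = 516, y_6 = 136, r_6 = 64, x_7 = 552, y_7 = 220, r_7 = 32, x1_8 = 504, y1_8 = 340, x0_9 = 156, y0_9 = 392, x_10 = 552, y_10 = 444, r_10 = 16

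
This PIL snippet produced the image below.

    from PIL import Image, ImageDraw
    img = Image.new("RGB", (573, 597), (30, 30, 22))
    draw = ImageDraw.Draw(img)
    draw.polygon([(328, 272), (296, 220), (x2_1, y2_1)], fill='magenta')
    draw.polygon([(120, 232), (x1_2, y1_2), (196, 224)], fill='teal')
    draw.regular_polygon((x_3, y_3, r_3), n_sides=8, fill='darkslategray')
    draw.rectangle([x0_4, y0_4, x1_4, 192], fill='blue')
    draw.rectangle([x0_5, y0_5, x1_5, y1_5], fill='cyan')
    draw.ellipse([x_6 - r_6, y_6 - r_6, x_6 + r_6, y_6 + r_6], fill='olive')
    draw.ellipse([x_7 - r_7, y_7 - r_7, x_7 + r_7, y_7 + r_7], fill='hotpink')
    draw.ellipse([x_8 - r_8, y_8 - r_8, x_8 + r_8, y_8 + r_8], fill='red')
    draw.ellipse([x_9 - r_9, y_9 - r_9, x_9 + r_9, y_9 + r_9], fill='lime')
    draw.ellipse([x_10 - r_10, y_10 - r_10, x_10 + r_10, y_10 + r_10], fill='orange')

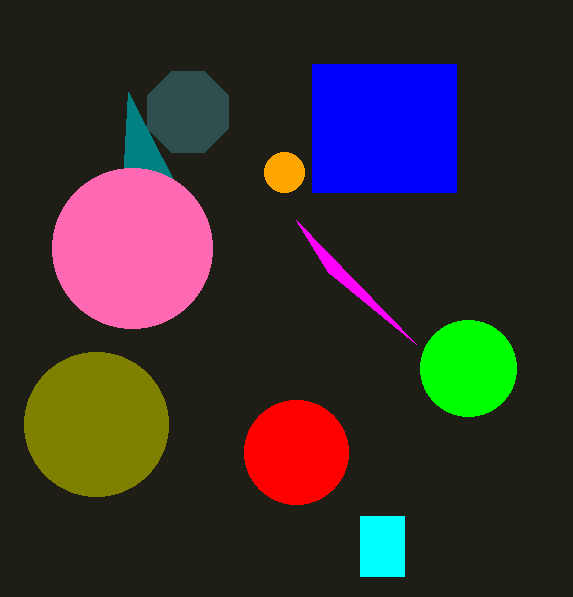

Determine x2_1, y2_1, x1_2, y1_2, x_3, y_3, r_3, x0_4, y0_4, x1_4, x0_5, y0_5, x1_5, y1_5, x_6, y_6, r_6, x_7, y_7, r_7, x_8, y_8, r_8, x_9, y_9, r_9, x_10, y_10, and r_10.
x2_1 = 416; y2_1 = 344; x1_2 = 128; y1_2 = 92; x_3 = 188; y_3 = 112; r_3 = 44; x0_4 = 312; y0_4 = 64; x1_4 = 456; x0_5 = 360; y0_5 = 516; x1_5 = 404; y1_5 = 576; x_6 = 96; y_6 = 424; r_6 = 72; x_7 = 132; y_7 = 248; r_7 = 80; x_8 = 296; y_8 = 452; r_8 = 52; x_9 = 468; y_9 = 368; r_9 = 48; x_10 = 284; y_10 = 172; r_10 = 20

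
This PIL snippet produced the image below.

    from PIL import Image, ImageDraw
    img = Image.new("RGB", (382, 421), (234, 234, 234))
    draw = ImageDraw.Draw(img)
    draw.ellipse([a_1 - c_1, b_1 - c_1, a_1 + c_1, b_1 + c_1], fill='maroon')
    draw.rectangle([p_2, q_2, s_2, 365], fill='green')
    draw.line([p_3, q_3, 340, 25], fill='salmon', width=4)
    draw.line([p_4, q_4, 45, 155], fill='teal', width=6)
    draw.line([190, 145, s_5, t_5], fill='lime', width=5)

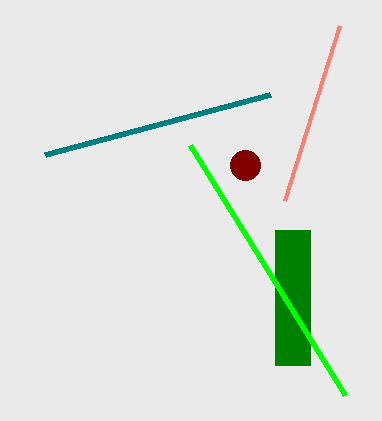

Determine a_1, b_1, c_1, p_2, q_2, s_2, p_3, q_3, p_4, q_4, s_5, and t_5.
a_1 = 245; b_1 = 165; c_1 = 15; p_2 = 275; q_2 = 230; s_2 = 310; p_3 = 285; q_3 = 200; p_4 = 270; q_4 = 95; s_5 = 345; t_5 = 395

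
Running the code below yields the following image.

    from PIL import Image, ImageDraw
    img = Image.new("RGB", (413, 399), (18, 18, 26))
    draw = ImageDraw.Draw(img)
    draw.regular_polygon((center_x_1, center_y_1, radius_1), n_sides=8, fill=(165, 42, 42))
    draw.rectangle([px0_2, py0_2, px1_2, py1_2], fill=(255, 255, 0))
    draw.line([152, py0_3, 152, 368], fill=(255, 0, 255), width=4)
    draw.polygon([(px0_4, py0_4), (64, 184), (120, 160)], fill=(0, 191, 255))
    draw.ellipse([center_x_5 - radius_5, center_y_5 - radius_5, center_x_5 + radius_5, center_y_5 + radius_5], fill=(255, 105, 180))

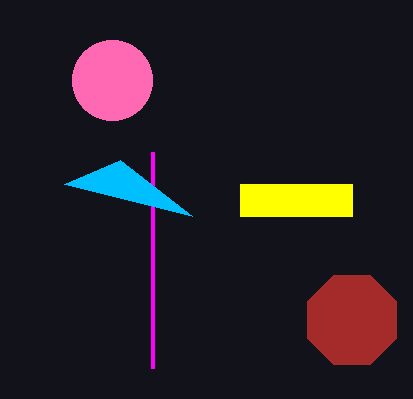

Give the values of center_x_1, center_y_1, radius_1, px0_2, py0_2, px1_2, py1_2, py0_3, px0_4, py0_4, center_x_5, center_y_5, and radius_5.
center_x_1 = 352
center_y_1 = 320
radius_1 = 48
px0_2 = 240
py0_2 = 184
px1_2 = 352
py1_2 = 216
py0_3 = 152
px0_4 = 192
py0_4 = 216
center_x_5 = 112
center_y_5 = 80
radius_5 = 40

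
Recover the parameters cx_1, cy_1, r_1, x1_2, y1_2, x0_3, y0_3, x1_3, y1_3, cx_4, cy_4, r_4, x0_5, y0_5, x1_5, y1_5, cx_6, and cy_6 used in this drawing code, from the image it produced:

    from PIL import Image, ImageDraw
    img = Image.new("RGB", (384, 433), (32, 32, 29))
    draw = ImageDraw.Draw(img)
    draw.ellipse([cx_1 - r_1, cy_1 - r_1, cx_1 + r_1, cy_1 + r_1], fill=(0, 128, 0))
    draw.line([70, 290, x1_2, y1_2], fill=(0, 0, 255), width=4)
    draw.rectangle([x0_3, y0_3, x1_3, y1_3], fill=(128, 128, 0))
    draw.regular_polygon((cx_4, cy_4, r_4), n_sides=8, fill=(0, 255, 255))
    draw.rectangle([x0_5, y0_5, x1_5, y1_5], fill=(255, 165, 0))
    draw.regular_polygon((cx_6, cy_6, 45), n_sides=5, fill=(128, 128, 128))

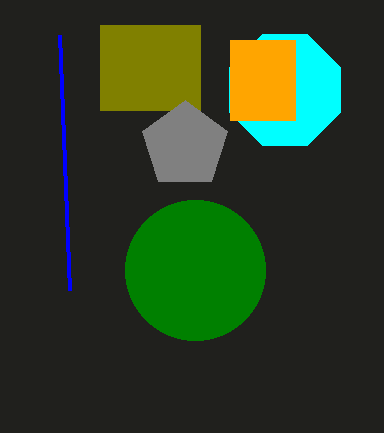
cx_1 = 195
cy_1 = 270
r_1 = 70
x1_2 = 60
y1_2 = 35
x0_3 = 100
y0_3 = 25
x1_3 = 200
y1_3 = 110
cx_4 = 285
cy_4 = 90
r_4 = 60
x0_5 = 230
y0_5 = 40
x1_5 = 295
y1_5 = 120
cx_6 = 185
cy_6 = 145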